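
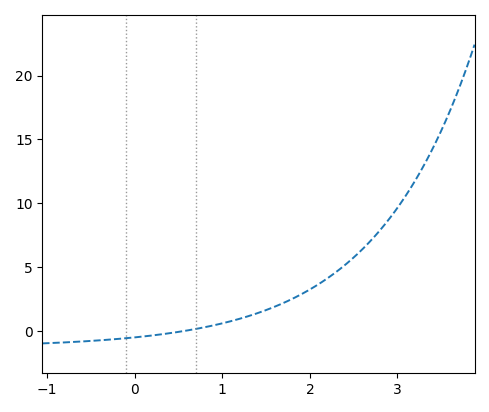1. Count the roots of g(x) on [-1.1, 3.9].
1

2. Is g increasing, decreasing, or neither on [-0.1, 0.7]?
increasing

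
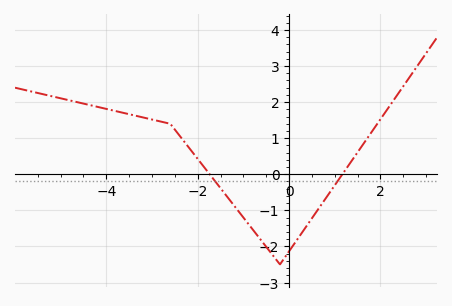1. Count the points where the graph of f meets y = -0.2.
2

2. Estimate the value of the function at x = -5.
2.11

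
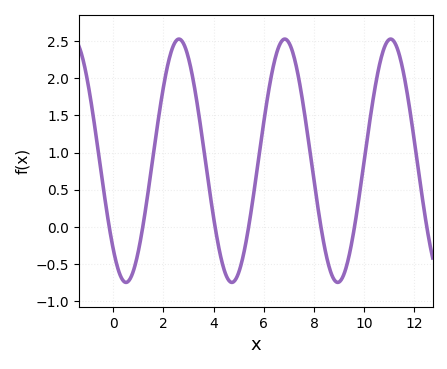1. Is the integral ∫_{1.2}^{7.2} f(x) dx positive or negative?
positive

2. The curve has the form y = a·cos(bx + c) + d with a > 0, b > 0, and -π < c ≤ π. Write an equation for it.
y = 1.64cos(1.49x + 2.38) + 0.89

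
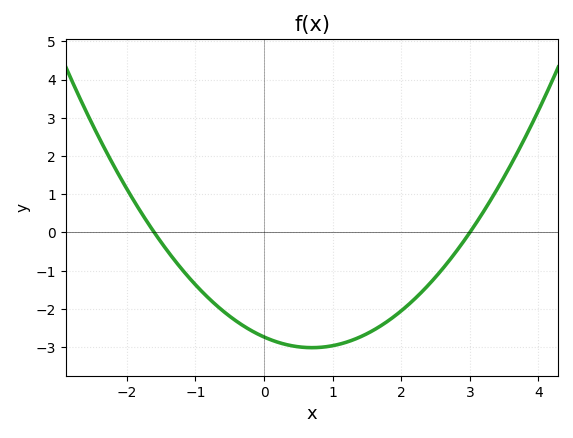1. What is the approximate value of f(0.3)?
-2.9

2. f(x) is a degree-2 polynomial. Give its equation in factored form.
y = 0.57(x + 1.6)(x - 3)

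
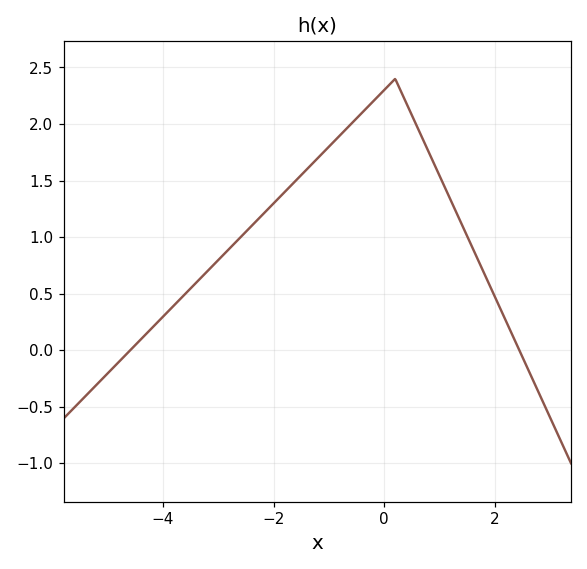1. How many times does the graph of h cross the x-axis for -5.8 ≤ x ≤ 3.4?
2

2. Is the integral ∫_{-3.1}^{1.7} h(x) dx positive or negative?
positive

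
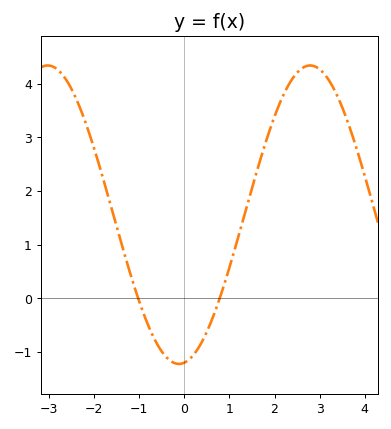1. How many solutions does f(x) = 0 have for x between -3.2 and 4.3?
2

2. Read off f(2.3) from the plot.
4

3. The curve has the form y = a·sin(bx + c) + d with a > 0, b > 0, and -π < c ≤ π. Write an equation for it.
y = 2.78sin(1.1x - 1.4) + 1.56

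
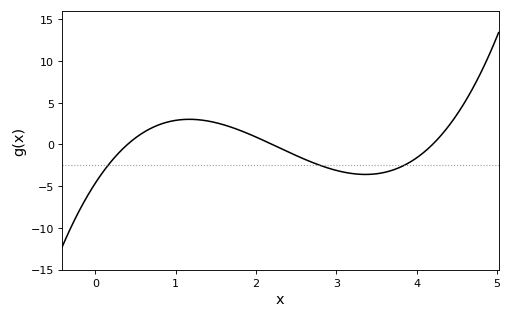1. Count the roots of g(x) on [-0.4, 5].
3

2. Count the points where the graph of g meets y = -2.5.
3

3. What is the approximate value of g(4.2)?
0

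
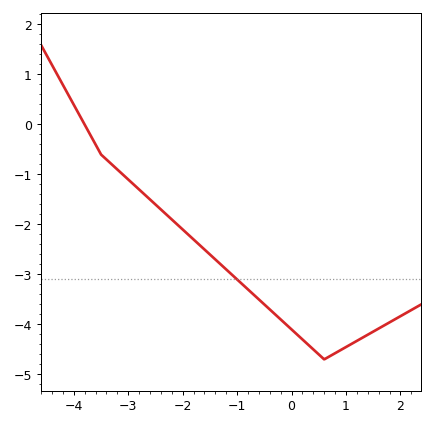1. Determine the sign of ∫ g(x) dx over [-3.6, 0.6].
negative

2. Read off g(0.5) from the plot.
-4.6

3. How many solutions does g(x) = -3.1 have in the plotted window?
1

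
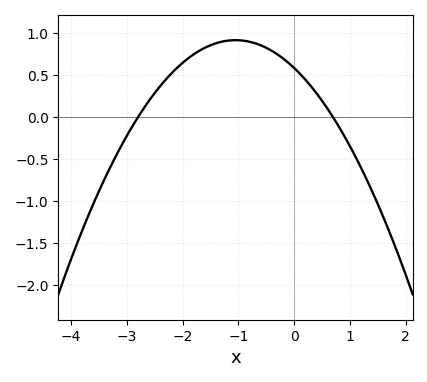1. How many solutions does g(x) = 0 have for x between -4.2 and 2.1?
2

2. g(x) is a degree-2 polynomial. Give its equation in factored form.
y = -0.3(x + 2.8)(x - 0.7)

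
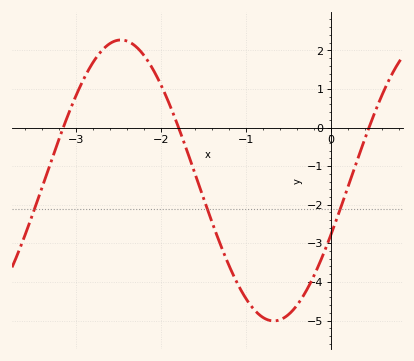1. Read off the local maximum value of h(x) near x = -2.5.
2.27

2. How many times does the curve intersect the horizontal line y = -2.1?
3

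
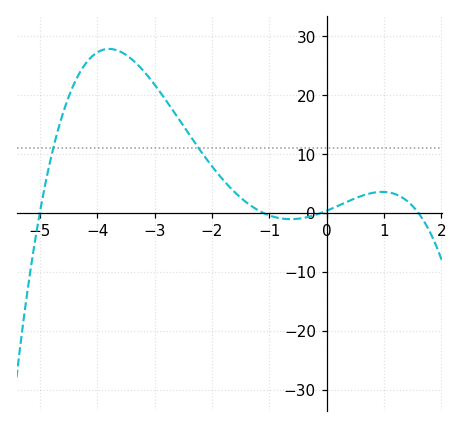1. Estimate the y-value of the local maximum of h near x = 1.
4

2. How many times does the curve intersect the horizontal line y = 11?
2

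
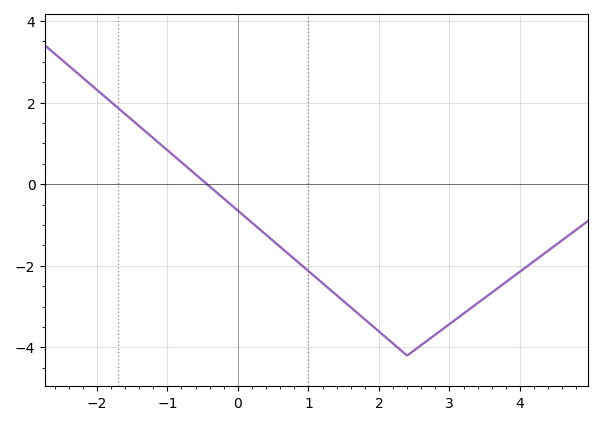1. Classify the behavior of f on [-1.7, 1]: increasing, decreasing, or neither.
decreasing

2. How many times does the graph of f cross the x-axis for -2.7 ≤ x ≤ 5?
1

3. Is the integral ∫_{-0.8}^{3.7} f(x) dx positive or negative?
negative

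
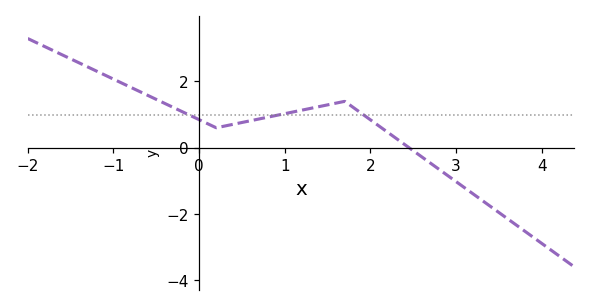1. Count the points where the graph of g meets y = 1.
3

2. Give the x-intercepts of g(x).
2.45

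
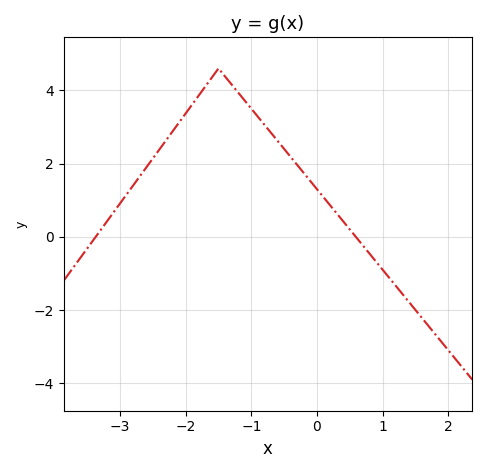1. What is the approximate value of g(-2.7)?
1.6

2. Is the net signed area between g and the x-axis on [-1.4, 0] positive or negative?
positive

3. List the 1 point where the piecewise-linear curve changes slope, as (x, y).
(-1.5, 4.6)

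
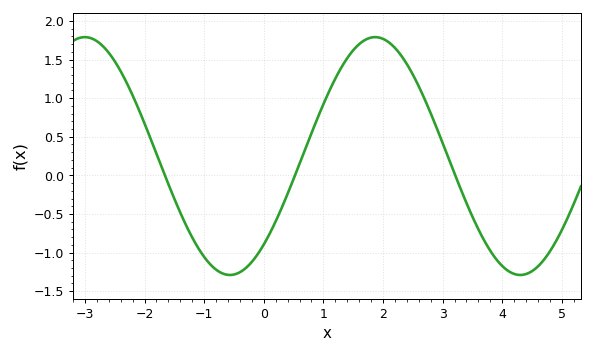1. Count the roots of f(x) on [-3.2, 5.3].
3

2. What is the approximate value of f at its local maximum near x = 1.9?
1.79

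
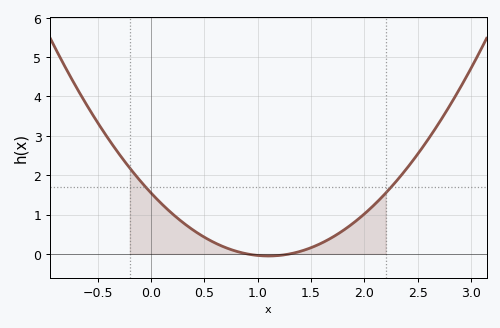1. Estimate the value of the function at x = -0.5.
3.3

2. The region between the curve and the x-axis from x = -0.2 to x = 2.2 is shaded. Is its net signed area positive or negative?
positive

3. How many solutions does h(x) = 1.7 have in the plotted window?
2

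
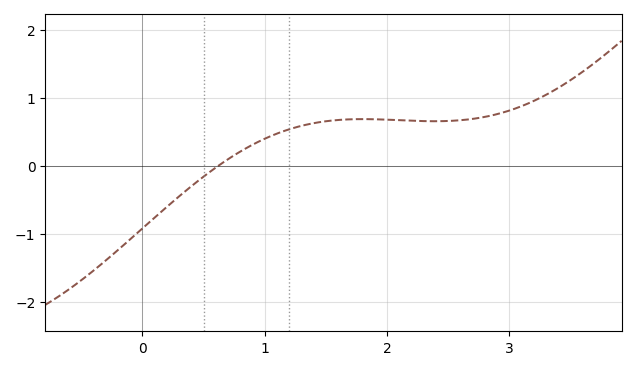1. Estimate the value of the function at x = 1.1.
0.5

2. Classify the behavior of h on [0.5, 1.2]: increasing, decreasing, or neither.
increasing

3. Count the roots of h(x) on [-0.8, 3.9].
1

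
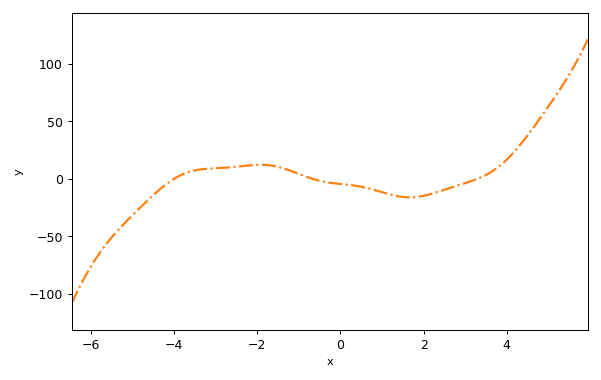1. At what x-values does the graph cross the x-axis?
-3.99, -0.688, 3.31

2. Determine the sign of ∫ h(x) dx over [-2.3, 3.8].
negative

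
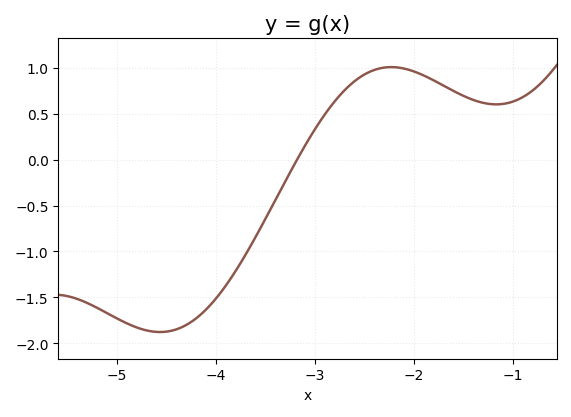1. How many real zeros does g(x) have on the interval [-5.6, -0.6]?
1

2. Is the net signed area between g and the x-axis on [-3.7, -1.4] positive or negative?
positive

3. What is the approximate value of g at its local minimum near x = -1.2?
0.6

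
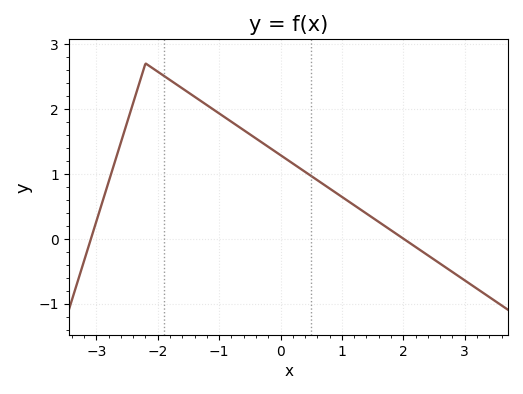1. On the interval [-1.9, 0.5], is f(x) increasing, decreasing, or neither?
decreasing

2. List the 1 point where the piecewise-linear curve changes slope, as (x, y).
(-2.2, 2.7)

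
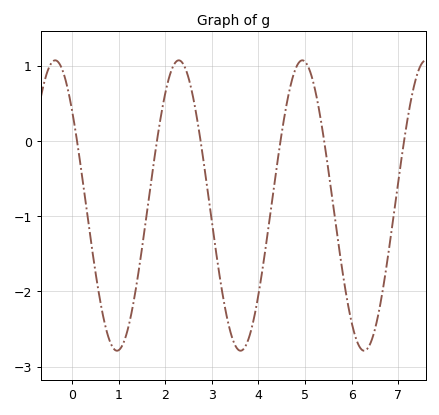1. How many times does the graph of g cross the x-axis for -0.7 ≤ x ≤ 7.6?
6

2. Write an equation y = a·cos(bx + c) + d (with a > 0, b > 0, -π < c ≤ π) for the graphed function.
y = 1.93cos(2.4x + 0.85) - 0.86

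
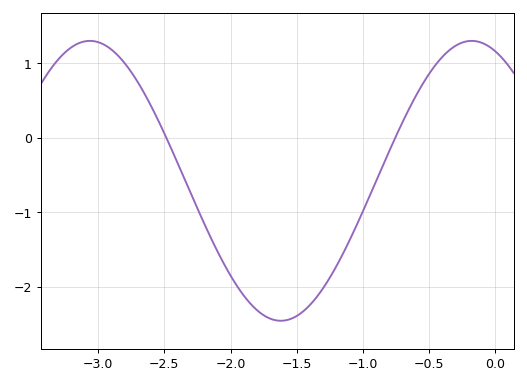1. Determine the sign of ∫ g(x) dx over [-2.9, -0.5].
negative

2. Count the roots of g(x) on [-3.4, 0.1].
2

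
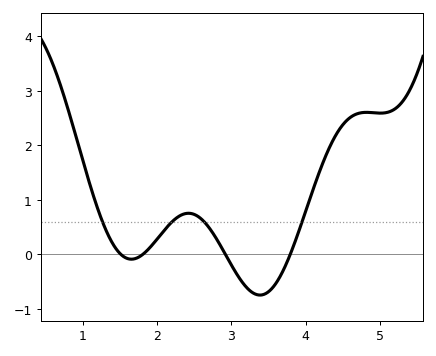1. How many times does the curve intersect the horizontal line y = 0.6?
4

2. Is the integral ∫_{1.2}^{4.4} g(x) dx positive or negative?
positive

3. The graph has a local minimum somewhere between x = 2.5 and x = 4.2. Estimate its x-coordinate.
3.38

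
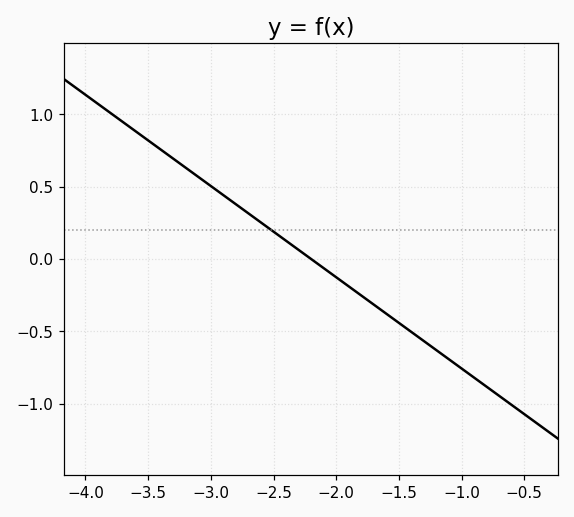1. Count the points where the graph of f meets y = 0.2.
1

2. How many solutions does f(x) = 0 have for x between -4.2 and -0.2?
1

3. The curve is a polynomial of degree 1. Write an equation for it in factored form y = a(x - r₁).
y = -0.63(x + 2.2)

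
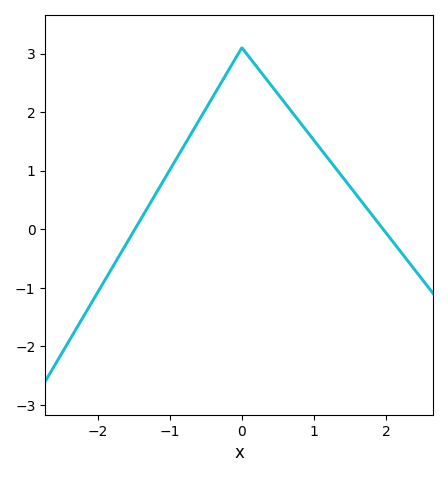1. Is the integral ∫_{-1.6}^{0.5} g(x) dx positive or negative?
positive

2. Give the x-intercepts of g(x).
-1.48, 1.96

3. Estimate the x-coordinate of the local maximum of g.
0.001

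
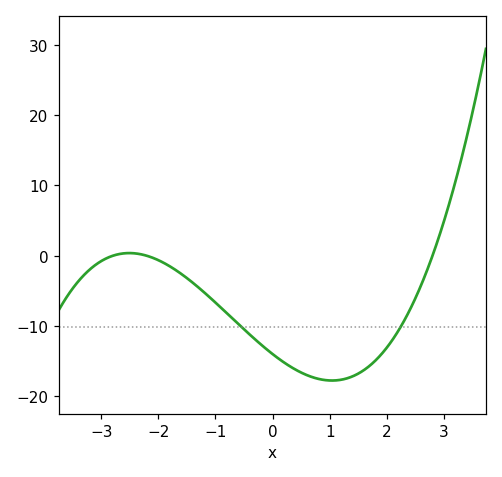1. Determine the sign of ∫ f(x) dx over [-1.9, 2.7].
negative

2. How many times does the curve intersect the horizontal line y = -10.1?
2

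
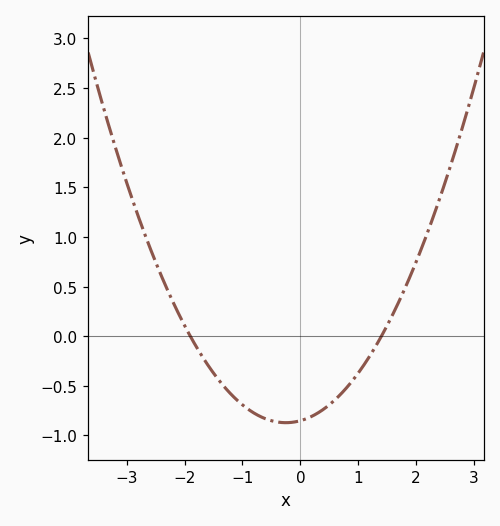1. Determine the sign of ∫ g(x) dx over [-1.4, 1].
negative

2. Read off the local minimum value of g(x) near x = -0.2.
-0.85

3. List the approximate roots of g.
-1.9, 1.4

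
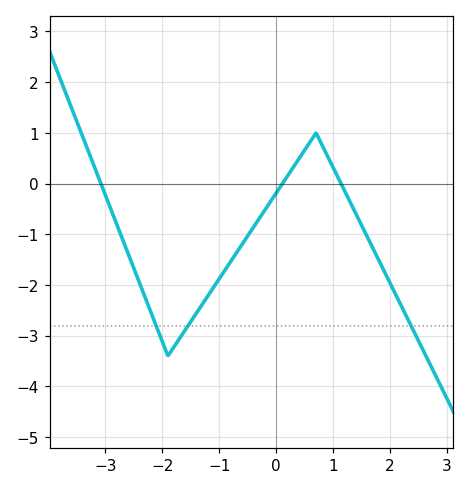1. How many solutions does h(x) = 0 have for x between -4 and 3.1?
3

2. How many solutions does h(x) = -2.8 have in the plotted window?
3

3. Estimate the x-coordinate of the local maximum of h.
0.698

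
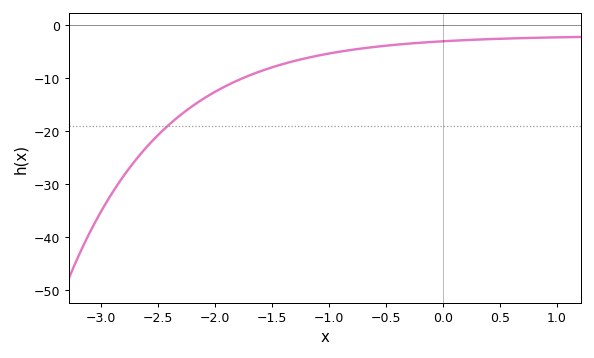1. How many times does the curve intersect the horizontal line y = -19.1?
1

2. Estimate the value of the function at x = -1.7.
-10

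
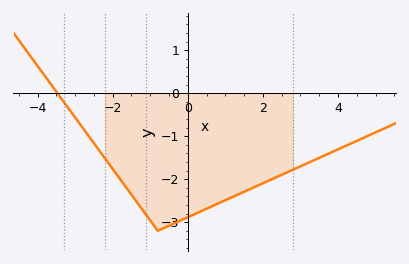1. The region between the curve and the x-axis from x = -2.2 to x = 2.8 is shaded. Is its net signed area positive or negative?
negative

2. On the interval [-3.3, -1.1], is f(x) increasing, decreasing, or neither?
decreasing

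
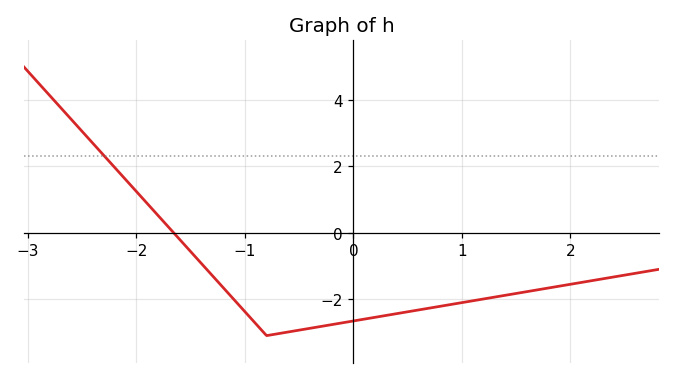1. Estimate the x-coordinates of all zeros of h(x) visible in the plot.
-1.66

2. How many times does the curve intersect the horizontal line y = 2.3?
1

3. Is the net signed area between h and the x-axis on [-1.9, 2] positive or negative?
negative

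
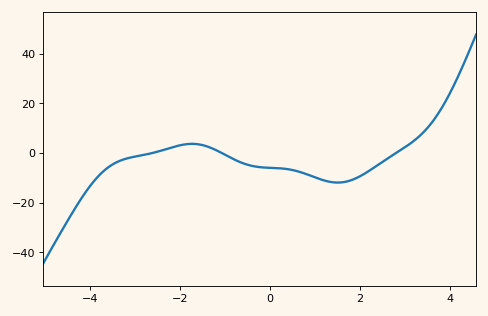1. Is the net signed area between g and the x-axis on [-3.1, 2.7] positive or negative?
negative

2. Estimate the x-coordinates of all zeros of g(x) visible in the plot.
-2.61, -1.08, 2.8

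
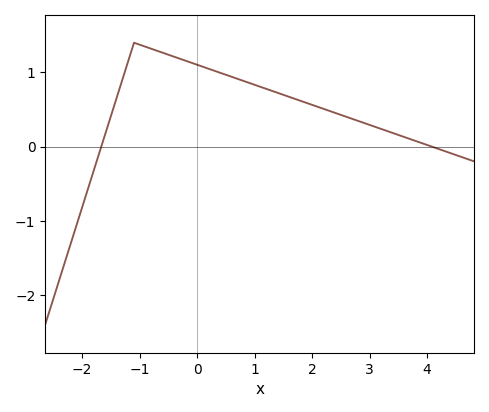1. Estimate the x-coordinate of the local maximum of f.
-1.1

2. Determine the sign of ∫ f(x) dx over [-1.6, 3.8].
positive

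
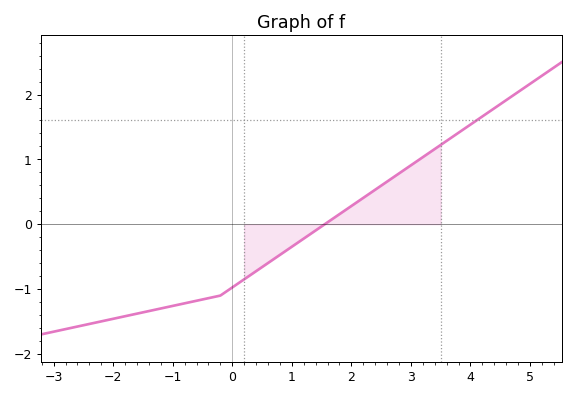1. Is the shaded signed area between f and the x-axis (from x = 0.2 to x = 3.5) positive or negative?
positive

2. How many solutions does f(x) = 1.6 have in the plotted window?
1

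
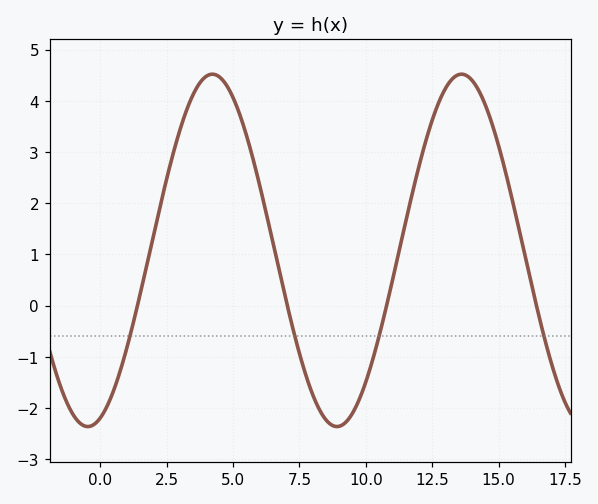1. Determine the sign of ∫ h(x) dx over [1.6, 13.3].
positive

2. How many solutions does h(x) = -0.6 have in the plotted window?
4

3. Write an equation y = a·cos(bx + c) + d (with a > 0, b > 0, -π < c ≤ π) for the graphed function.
y = 3.44cos(0.67x - 2.83) + 1.08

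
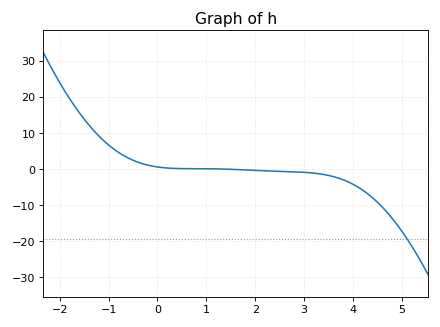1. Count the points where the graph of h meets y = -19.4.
1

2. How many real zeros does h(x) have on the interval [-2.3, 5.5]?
1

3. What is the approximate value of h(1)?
0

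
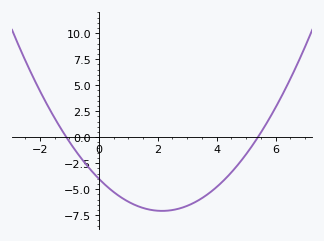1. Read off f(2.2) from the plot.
-7.08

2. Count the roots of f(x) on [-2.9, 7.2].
2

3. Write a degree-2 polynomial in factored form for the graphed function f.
y = 0.67(x + 1.1)(x - 5.4)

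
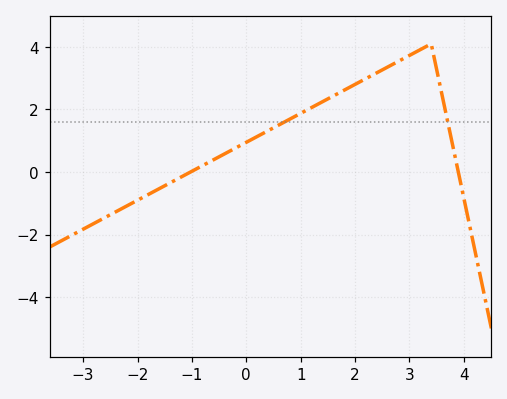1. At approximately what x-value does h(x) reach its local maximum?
3.4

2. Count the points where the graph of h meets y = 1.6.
2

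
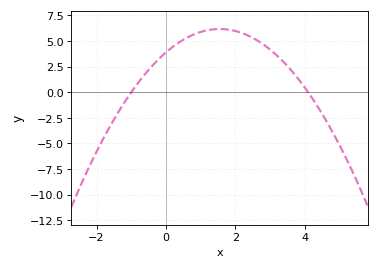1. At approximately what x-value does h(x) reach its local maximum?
1.55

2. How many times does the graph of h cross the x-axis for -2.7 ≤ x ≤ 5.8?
2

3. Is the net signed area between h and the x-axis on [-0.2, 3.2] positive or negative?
positive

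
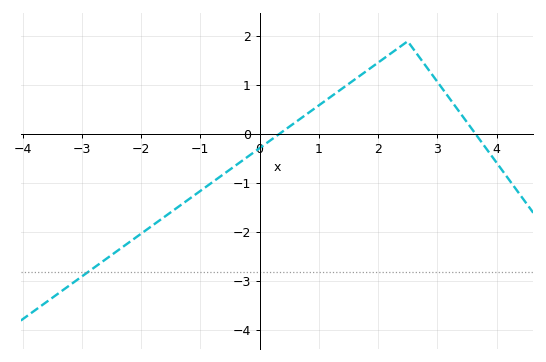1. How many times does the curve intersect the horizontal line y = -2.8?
1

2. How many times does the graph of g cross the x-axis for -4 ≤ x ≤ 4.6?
2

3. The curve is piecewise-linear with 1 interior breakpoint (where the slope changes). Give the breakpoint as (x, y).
(2.5, 1.9)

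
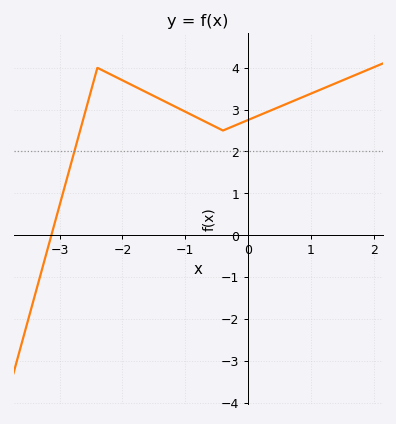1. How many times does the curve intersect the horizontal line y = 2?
1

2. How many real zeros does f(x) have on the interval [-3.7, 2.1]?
1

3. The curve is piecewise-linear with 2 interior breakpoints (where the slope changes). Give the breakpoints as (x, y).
(-2.4, 4); (-0.4, 2.5)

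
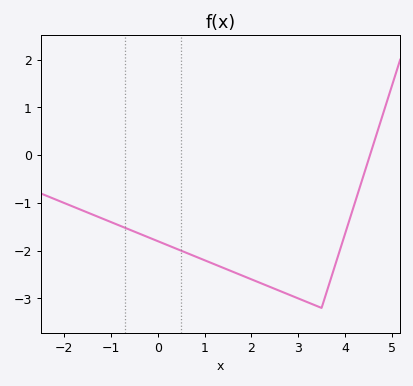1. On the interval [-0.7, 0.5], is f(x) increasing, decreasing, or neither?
decreasing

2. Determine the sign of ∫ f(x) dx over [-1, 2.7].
negative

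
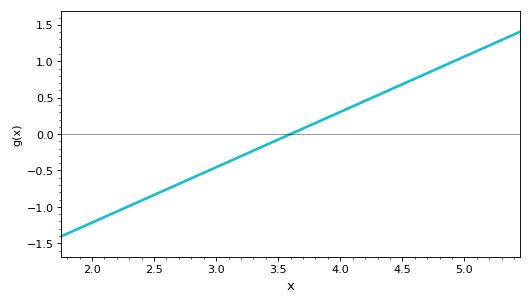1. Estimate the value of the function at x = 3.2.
-0.3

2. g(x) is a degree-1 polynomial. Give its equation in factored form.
y = 0.76(x - 3.6)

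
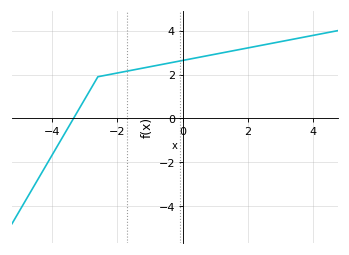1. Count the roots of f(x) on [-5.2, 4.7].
1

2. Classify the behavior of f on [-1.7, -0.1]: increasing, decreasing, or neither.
increasing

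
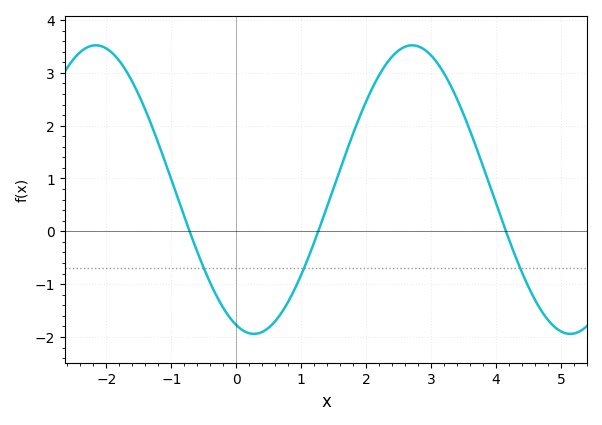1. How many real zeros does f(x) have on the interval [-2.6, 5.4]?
3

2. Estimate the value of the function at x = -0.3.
-1.2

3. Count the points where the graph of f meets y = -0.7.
3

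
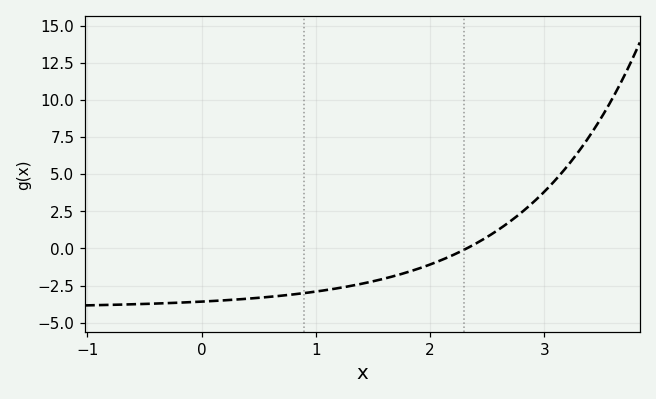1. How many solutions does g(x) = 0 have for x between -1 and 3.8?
1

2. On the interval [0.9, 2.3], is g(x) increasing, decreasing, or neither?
increasing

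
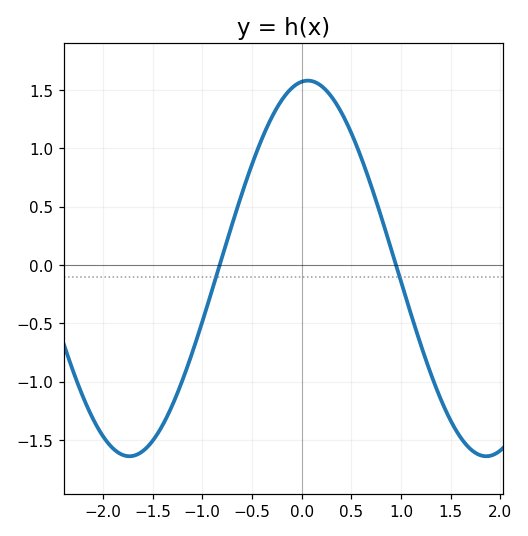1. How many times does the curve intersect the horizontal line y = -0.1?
2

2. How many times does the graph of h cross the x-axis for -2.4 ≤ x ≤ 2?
2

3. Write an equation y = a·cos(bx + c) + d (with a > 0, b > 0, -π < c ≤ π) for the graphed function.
y = 1.61cos(1.75x - 0.11) - 0.03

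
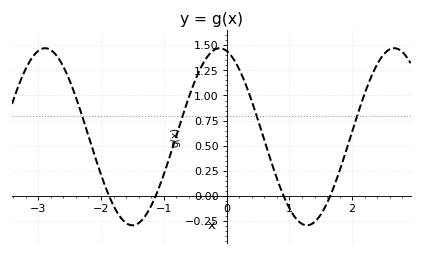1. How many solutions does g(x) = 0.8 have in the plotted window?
4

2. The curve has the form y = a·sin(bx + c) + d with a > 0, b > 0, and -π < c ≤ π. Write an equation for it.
y = 0.88sin(2.26x + 1.82) + 0.59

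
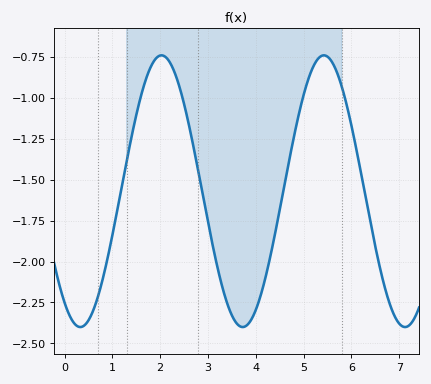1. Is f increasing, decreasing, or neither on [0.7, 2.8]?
neither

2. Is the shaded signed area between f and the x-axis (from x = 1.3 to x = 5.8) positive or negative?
negative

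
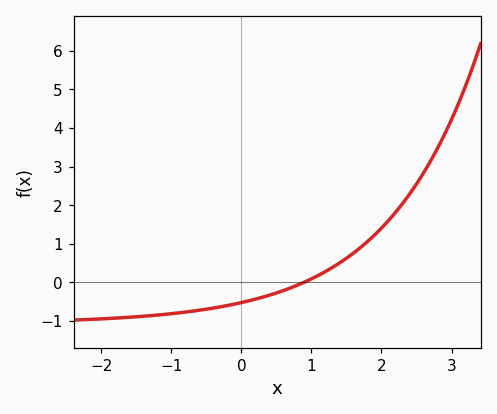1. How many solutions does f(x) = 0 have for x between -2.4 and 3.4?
1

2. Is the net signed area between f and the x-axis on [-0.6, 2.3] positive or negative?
positive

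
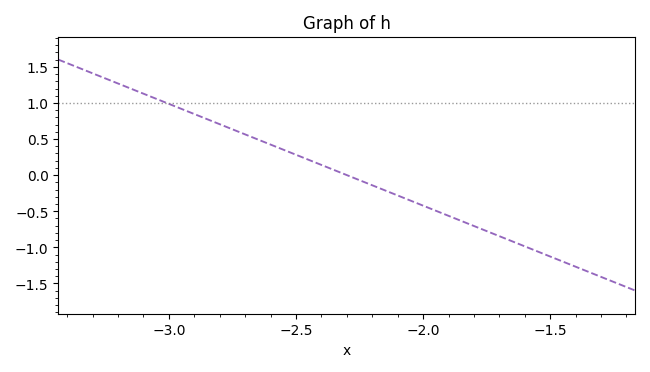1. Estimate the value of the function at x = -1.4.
-1.25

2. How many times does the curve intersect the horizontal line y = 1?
1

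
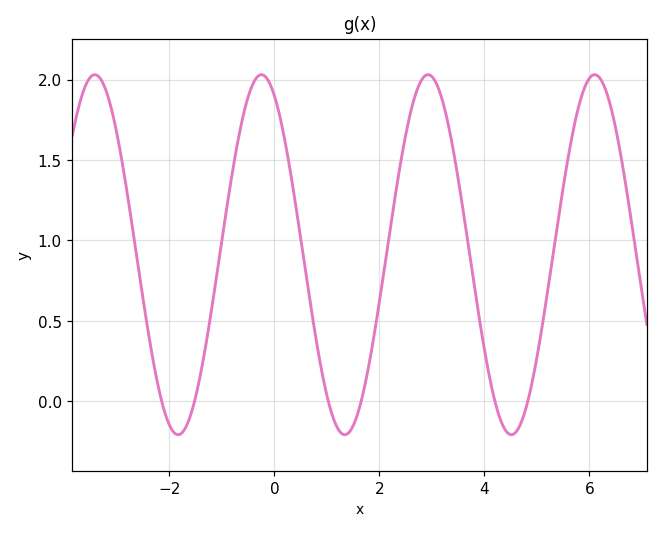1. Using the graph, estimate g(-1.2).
0.55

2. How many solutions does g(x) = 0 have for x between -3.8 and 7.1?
6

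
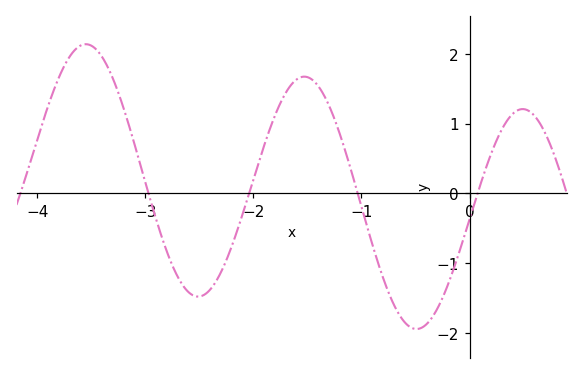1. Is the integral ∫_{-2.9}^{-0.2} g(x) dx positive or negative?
negative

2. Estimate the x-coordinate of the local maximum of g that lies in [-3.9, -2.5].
-3.5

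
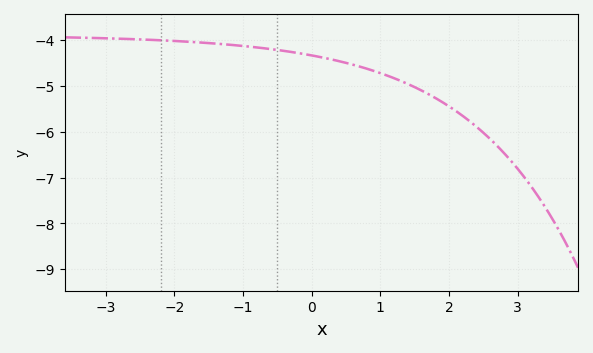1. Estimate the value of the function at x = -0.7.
-4.2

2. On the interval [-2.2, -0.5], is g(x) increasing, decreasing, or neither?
decreasing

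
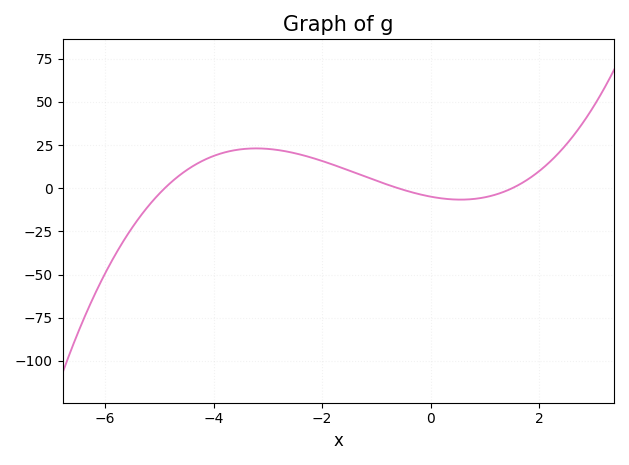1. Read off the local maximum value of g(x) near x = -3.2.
23.1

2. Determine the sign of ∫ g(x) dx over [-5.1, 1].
positive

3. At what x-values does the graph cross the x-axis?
-4.9, -0.6, 1.5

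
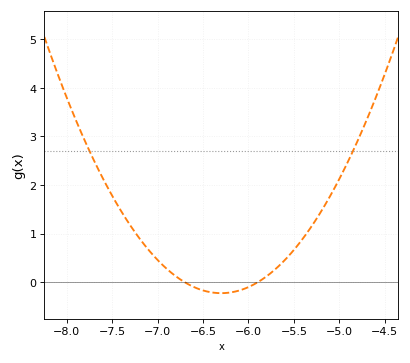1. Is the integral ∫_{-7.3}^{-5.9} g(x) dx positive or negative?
positive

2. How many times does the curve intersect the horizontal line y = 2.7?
2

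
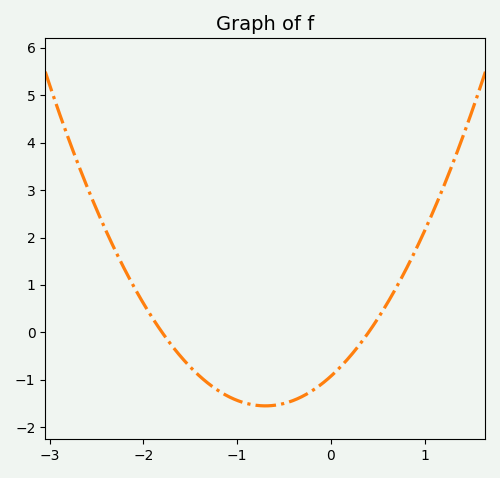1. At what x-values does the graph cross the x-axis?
-1.8, 0.4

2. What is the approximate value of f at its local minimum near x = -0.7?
-1.5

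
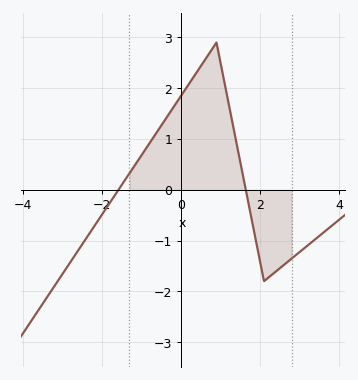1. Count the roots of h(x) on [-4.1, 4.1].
2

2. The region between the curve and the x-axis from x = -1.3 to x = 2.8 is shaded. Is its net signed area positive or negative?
positive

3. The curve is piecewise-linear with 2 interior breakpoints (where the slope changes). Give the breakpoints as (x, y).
(0.9, 2.9); (2.1, -1.8)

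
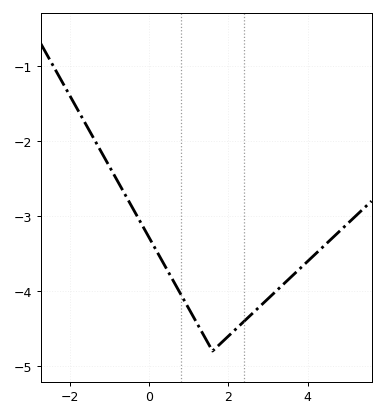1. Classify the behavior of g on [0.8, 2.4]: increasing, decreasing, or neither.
neither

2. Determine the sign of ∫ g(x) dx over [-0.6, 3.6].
negative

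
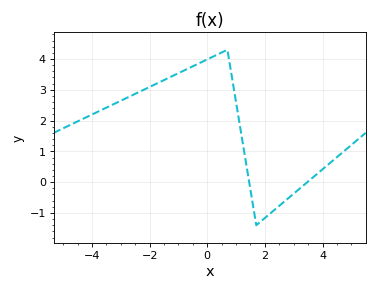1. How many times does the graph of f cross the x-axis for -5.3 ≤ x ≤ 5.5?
2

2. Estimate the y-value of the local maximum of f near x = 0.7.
4.3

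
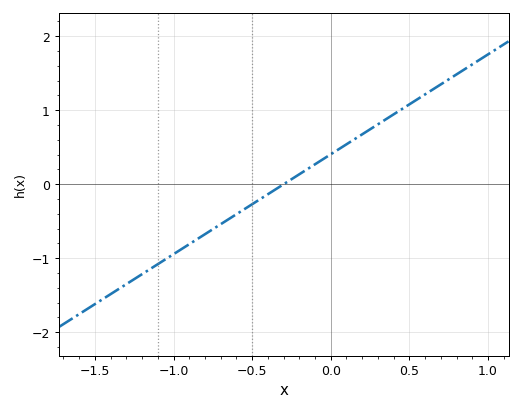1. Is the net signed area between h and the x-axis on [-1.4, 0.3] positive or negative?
negative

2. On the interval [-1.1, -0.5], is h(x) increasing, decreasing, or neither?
increasing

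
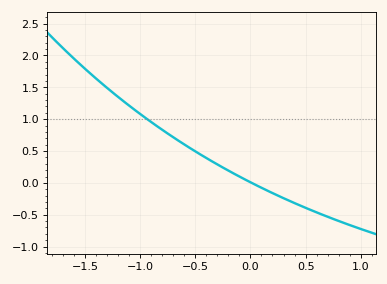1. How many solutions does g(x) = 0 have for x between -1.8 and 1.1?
1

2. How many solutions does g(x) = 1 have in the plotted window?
1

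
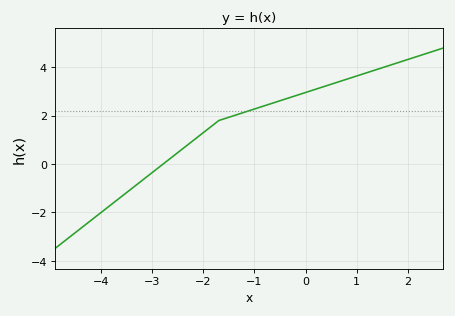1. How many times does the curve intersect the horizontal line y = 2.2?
1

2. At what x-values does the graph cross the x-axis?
-2.79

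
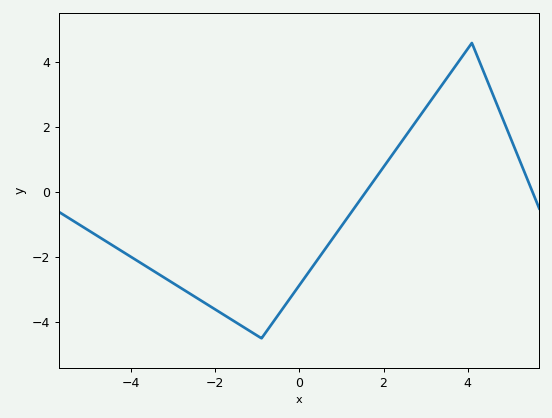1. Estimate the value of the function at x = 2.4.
1.51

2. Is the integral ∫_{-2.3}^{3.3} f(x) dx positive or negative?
negative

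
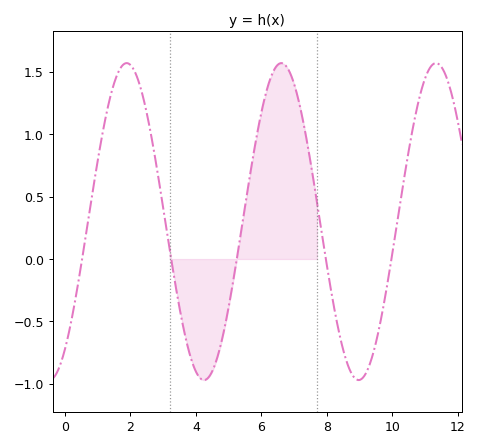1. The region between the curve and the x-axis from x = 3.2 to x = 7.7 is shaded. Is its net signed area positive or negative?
positive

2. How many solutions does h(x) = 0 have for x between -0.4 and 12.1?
5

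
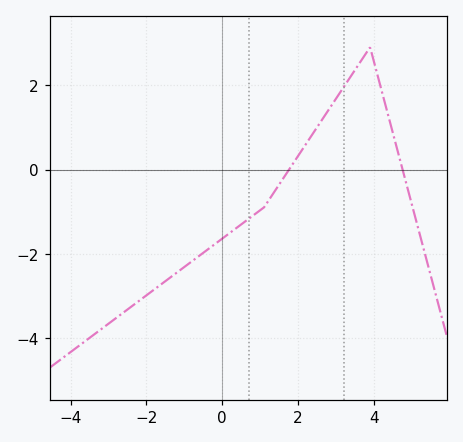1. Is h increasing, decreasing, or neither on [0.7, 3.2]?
increasing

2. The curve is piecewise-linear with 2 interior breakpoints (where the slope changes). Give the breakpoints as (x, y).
(1.1, -0.9); (3.9, 2.9)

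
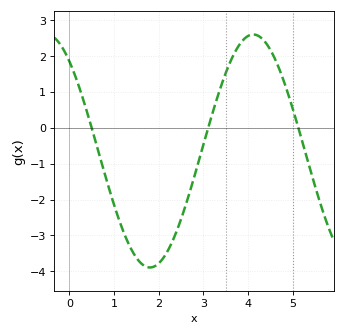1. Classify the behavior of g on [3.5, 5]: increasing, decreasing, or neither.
neither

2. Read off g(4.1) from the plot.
2.6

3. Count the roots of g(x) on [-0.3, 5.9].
3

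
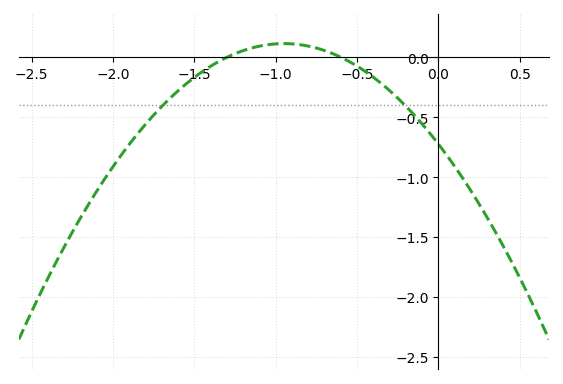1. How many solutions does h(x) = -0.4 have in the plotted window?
2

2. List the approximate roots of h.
-1.3, -0.6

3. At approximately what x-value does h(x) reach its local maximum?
-0.95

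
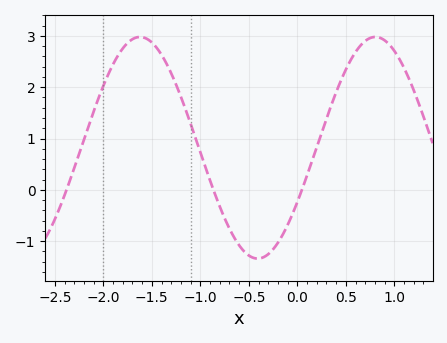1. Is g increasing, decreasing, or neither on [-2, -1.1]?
neither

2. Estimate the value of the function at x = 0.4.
1.9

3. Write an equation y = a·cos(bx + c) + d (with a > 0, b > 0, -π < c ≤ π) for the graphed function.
y = 2.16cos(2.6x - 2.1) + 0.82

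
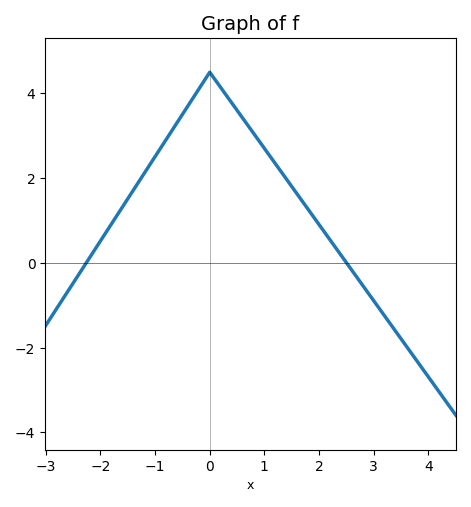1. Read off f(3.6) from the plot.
-1.97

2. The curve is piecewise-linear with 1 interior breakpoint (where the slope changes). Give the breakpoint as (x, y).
(0, 4.5)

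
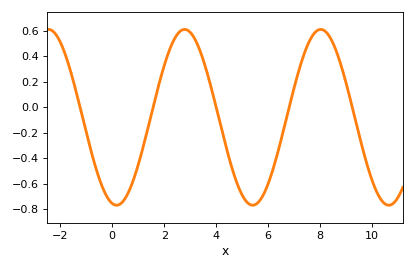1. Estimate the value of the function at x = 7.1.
0.23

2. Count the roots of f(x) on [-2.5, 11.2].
5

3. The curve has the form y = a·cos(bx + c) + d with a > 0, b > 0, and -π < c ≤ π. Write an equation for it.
y = 0.69cos(1.2x + 2.94) - 0.08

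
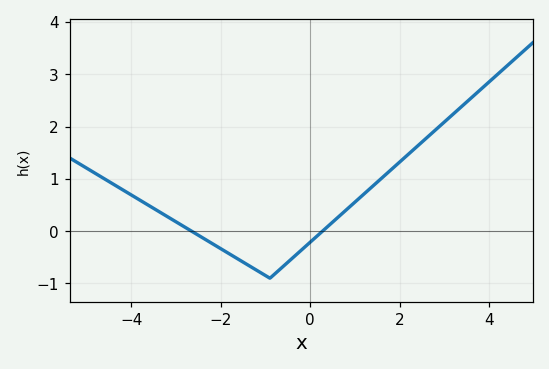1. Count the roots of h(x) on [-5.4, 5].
2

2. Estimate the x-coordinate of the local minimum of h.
-1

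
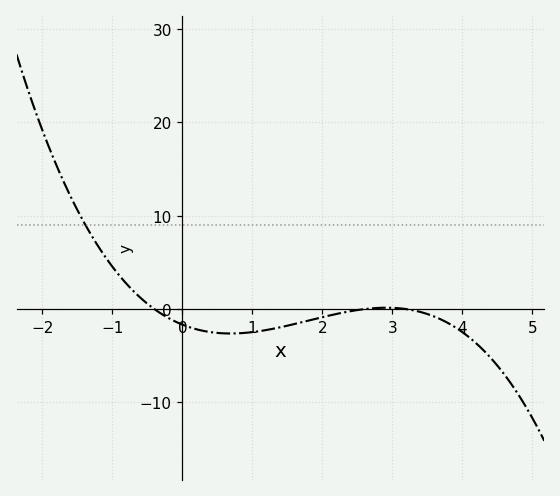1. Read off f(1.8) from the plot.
-1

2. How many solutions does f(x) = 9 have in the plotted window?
1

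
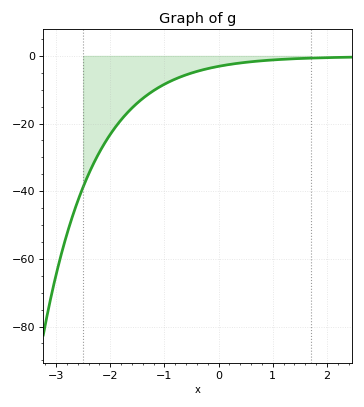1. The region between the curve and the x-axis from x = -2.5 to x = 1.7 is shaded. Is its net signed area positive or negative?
negative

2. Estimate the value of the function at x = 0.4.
-2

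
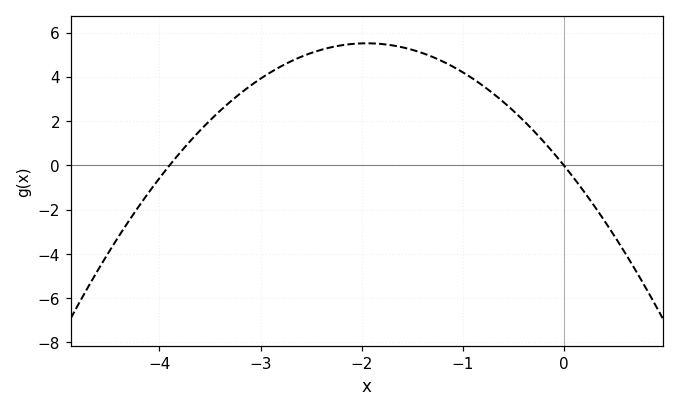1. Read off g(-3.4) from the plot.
2.4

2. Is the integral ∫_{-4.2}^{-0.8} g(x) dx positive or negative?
positive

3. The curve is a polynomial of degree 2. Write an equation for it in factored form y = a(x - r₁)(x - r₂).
y = -1.45(x + 3.9)(x - 0)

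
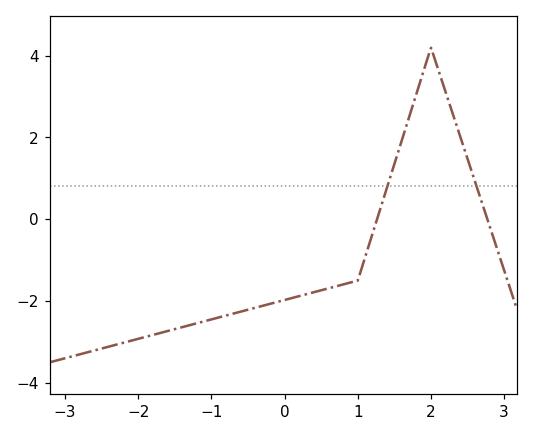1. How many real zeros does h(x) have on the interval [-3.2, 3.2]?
2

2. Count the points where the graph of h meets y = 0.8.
2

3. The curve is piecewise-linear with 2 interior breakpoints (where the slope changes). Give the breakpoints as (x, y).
(1, -1.5); (2, 4.2)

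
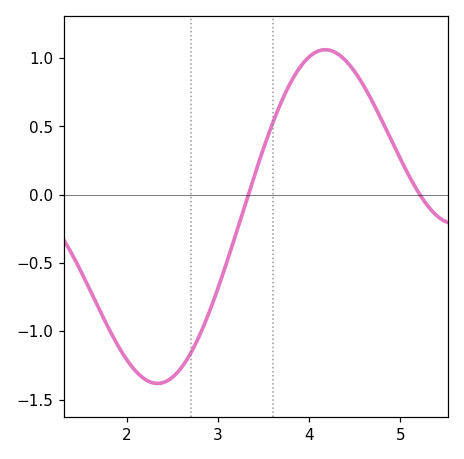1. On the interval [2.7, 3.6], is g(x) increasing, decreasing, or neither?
increasing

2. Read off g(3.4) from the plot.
0.15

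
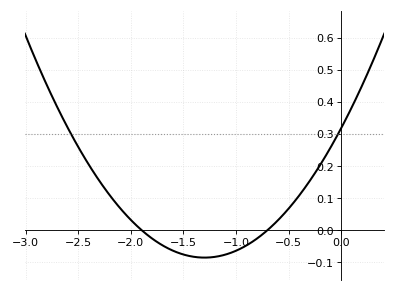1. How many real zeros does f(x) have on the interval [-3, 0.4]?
2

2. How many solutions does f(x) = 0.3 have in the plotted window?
2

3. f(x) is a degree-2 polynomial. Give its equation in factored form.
y = 0.24(x + 1.9)(x + 0.7)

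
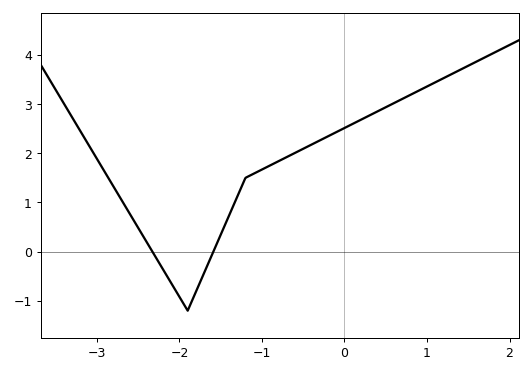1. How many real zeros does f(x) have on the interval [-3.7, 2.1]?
2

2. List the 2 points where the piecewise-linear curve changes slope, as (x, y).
(-1.9, -1.2); (-1.2, 1.5)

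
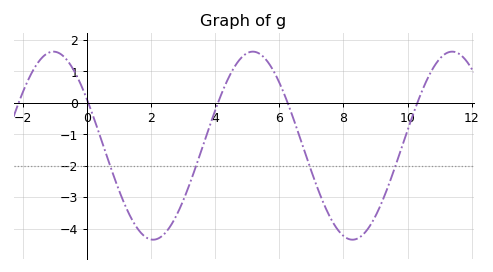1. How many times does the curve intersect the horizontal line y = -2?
4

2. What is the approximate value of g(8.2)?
-4.34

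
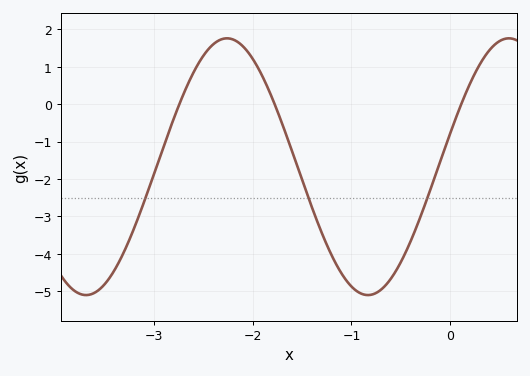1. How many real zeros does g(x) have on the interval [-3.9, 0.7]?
3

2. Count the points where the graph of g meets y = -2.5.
3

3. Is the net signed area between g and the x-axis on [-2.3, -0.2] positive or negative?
negative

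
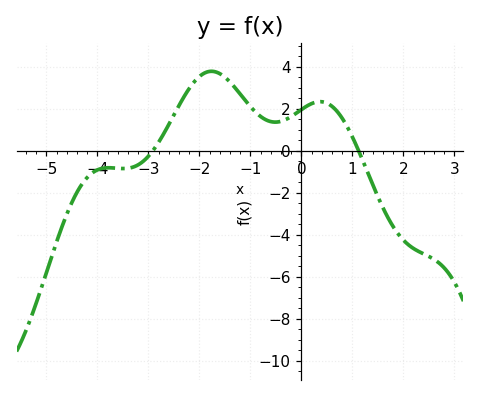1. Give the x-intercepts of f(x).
-3, 1.2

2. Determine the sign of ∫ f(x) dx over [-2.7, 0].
positive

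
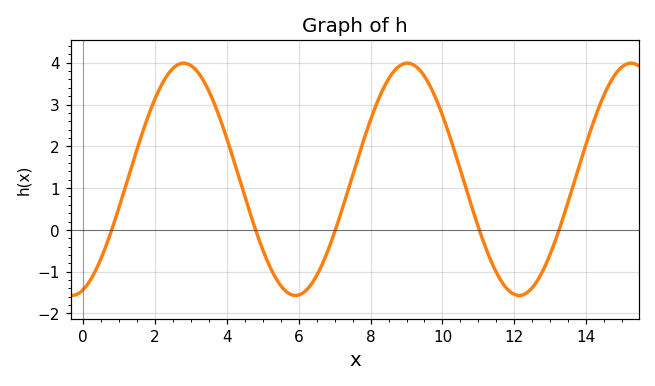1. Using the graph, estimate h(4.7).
0.3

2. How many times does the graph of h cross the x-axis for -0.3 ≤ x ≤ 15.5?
5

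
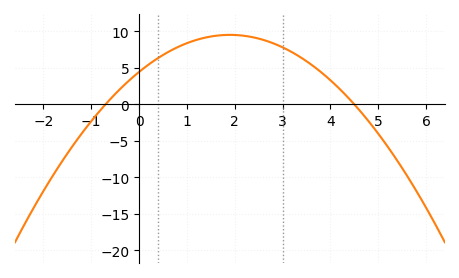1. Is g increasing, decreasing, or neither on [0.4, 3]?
neither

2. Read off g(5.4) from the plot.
-7.5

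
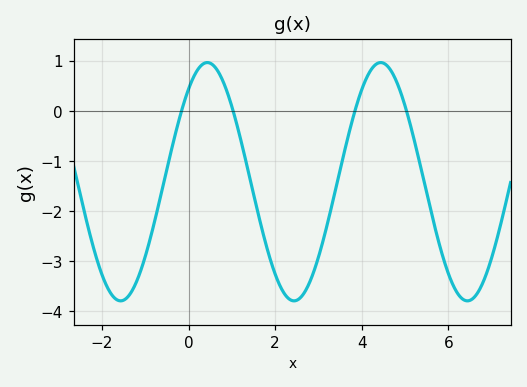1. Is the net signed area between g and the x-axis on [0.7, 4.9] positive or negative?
negative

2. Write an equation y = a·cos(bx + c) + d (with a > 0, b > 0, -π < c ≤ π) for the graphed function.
y = 2.38cos(1.6x - 0.68) - 1.42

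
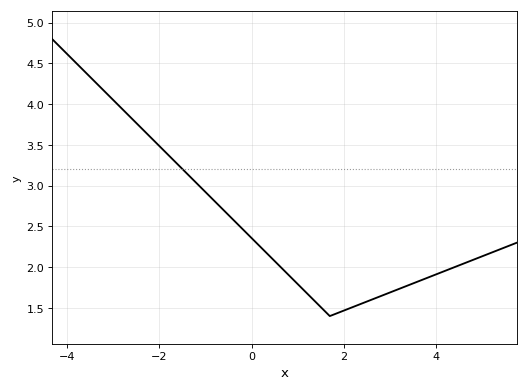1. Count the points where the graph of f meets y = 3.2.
1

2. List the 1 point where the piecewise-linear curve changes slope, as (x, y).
(1.7, 1.4)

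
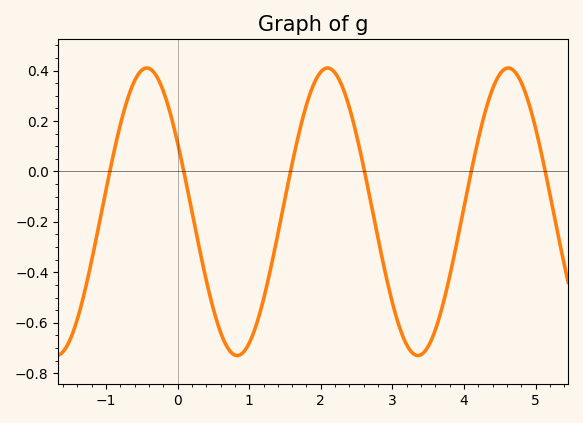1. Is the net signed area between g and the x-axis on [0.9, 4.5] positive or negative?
negative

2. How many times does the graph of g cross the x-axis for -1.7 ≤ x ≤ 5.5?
6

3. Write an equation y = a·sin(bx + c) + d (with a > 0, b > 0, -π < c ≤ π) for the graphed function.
y = 0.57sin(2.49x + 2.64) - 0.16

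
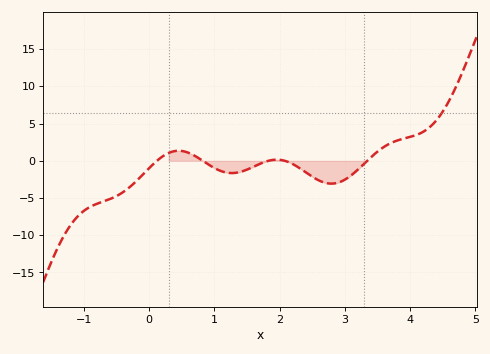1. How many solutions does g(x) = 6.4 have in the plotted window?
1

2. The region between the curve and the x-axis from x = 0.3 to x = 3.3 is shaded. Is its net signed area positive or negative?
negative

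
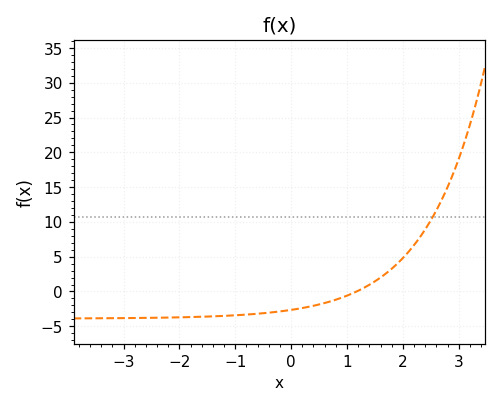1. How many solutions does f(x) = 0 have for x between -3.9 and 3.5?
1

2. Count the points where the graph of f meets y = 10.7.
1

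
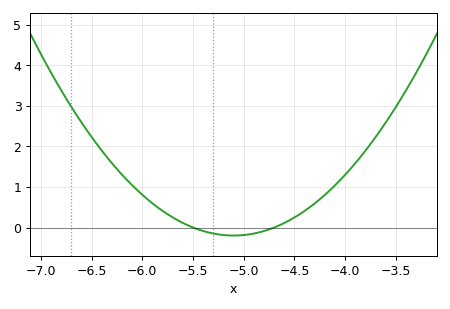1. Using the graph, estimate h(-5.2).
-0.2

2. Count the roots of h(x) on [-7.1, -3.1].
2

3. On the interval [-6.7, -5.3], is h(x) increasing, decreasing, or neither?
decreasing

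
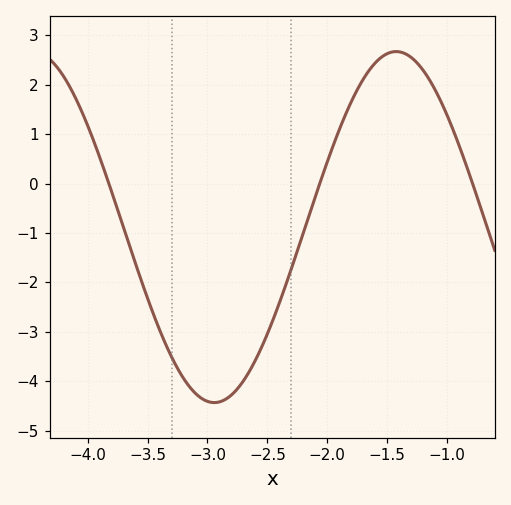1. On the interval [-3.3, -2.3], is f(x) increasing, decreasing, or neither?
neither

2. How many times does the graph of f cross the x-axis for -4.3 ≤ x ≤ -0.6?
3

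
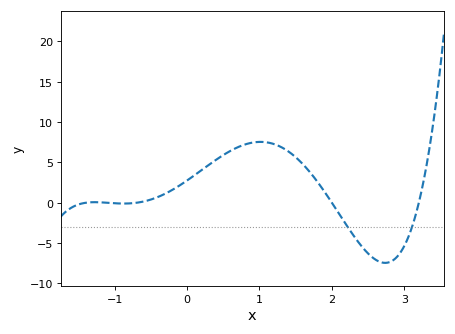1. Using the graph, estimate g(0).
2.76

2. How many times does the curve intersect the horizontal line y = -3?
2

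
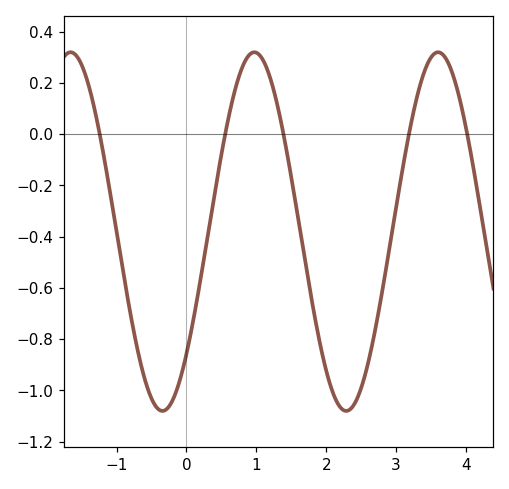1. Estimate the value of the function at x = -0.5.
-1.04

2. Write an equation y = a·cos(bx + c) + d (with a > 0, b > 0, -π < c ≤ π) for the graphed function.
y = 0.7cos(2.4x - 2.3) - 0.38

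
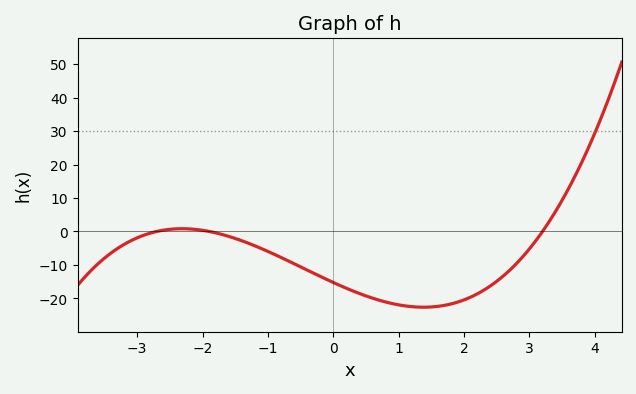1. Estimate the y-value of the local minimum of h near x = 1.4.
-22.7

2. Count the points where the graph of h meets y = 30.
1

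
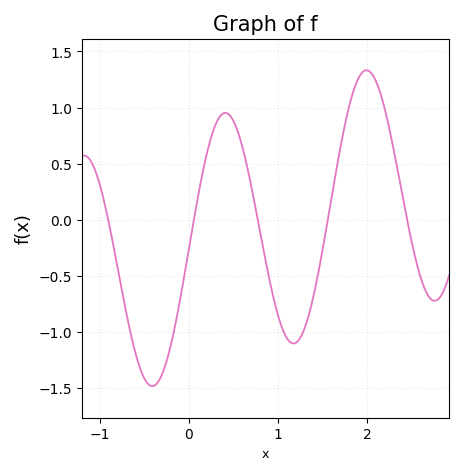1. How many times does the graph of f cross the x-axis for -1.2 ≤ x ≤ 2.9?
5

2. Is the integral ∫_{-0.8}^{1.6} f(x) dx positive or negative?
negative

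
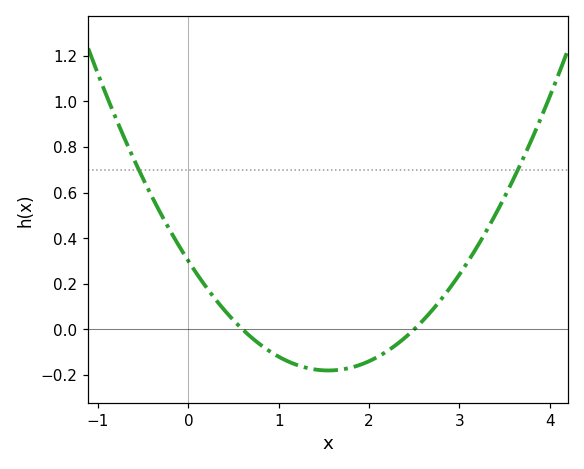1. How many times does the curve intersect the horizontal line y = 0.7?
2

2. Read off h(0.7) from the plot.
-0.04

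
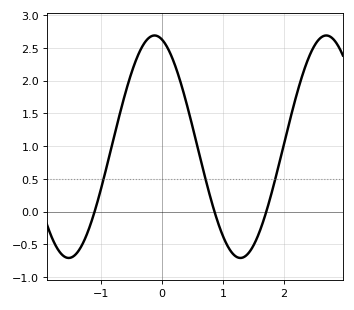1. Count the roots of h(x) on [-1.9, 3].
3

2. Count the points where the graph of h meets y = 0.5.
3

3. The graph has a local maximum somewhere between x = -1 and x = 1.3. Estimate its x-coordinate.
-0.125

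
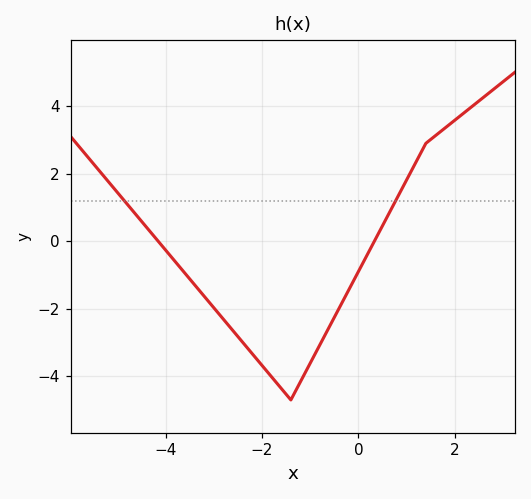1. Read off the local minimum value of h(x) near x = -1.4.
-4.6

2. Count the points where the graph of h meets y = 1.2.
2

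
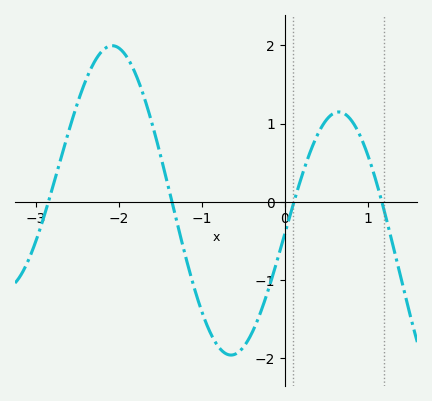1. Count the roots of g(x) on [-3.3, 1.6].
4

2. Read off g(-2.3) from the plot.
1.78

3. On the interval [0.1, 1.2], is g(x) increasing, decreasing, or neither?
neither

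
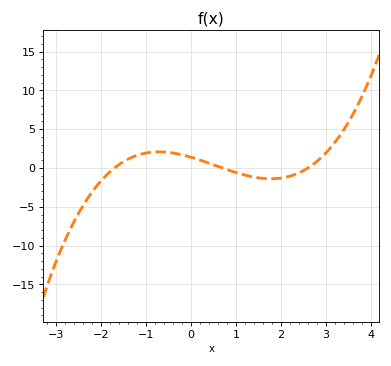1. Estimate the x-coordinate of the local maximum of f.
-0.7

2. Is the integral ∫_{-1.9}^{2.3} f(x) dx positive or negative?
positive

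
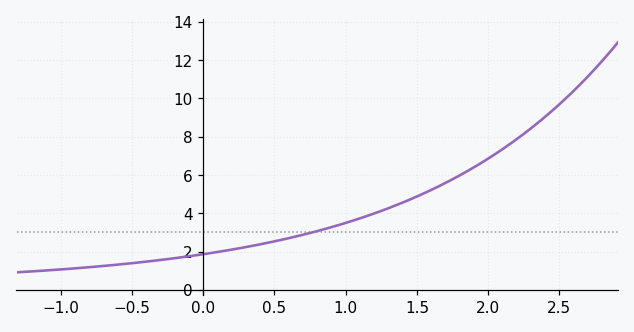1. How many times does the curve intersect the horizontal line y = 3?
1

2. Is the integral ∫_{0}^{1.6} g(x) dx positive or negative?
positive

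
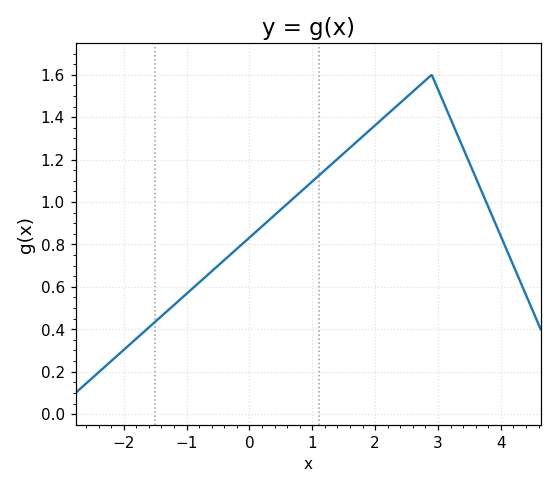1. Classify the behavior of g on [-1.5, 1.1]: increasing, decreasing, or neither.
increasing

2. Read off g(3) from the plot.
1.54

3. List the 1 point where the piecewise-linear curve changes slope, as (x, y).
(2.9, 1.6)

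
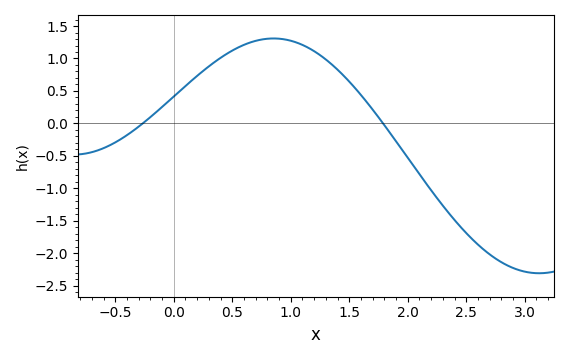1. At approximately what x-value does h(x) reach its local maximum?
0.853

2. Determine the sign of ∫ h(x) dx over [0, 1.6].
positive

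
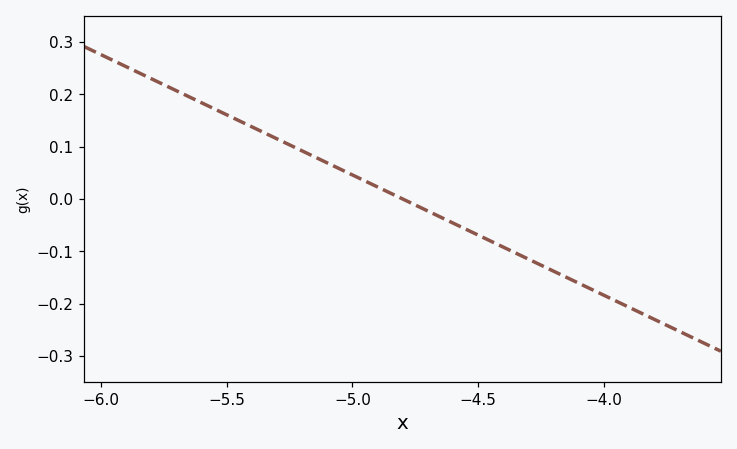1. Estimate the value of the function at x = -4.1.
-0.16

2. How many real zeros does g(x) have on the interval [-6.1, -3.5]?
1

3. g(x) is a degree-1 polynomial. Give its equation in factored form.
y = -0.23(x + 4.8)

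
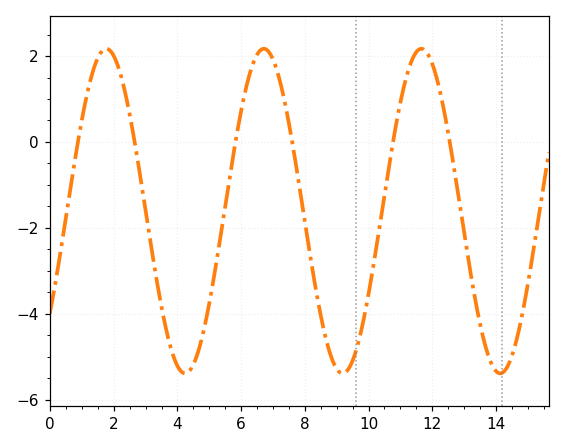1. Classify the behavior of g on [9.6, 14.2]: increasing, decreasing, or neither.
neither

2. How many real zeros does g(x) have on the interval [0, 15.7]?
6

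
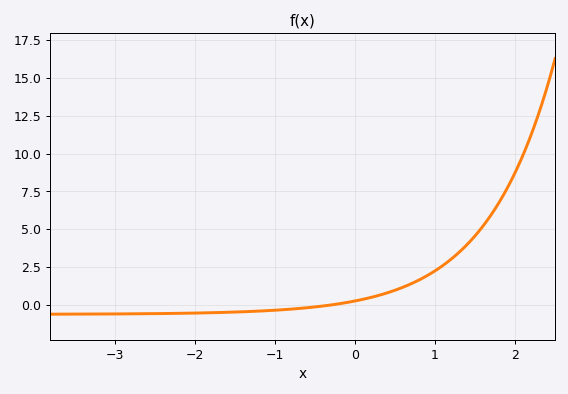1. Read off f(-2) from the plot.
-0.537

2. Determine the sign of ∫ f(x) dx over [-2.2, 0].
negative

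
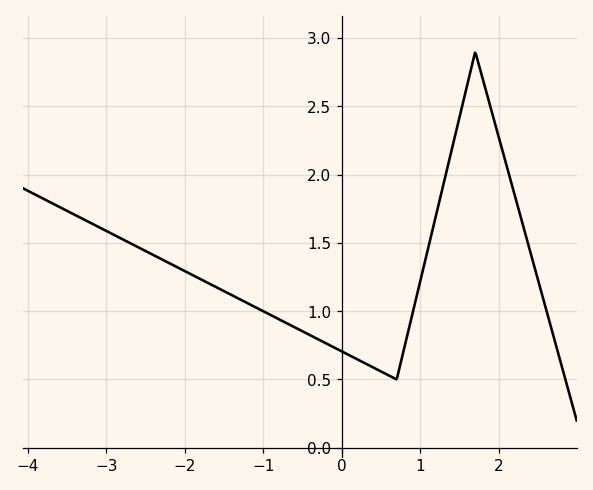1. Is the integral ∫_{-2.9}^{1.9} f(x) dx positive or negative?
positive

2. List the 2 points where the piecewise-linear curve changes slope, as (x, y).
(0.7, 0.5); (1.7, 2.9)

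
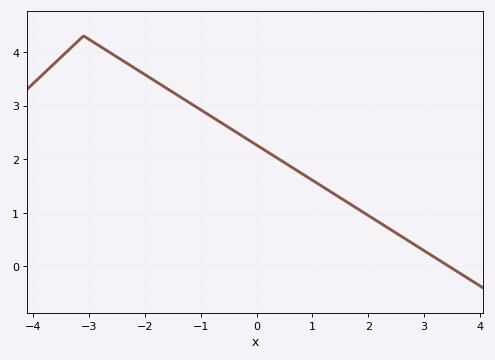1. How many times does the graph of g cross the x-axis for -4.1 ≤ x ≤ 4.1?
1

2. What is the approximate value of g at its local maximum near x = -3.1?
4.3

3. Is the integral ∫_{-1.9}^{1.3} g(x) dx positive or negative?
positive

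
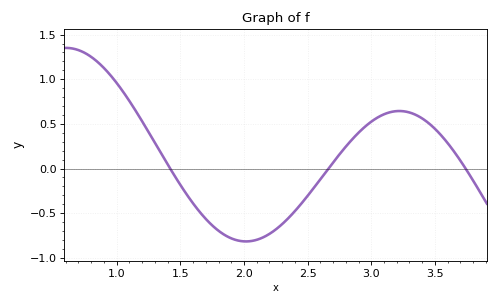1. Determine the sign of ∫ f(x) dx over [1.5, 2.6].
negative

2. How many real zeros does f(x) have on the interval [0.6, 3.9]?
3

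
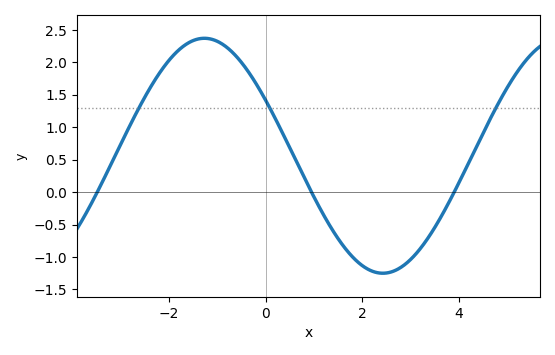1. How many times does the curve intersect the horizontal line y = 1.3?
3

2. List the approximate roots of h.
-3.4, 1, 4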